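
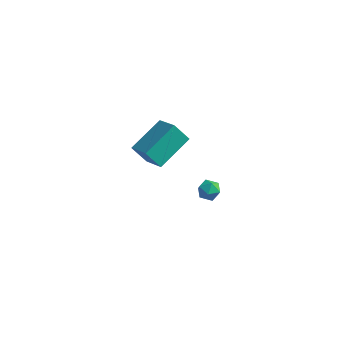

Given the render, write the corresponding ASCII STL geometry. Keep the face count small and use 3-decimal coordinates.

solid 
facet normal -0.732 0.678 -0.070
outer loop
vertex -1.303 -0.147 -3.427
vertex -1.745 -0.612 -3.311
vertex -1.484 -0.279 -2.815
endloop
endfacet
facet normal -0.130 0.976 0.172
outer loop
vertex -1.303 -0.147 -3.427
vertex -1.484 -0.279 -2.815
vertex -0.856 -0.171 -2.953
endloop
endfacet
facet normal 0.380 0.870 -0.315
outer loop
vertex -1.303 -0.147 -3.427
vertex -0.856 -0.171 -2.953
vertex -0.729 -0.437 -3.535
endloop
endfacet
facet normal 0.094 0.506 -0.857
outer loop
vertex -1.303 -0.147 -3.427
vertex -0.729 -0.437 -3.535
vertex -1.278 -0.709 -3.756
endloop
endfacet
facet normal -0.593 0.387 -0.706
outer loop
vertex -1.303 -0.147 -3.427
vertex -1.278 -0.709 -3.756
vertex -1.745 -0.612 -3.311
endloop
endfacet
facet normal 0.060 0.635 0.770
outer loop
vertex -0.856 -0.171 -2.953
vertex -1.484 -0.279 -2.815
vertex -1.022 -0.651 -2.544
endloop
endfacet
facet normal -0.913 0.153 0.378
outer loop
vertex -1.484 -0.279 -2.815
vertex -1.745 -0.612 -3.311
vertex -1.571 -0.923 -2.765
endloop
endfacet
facet normal -0.688 -0.318 -0.652
outer loop
vertex -1.745 -0.612 -3.311
vertex -1.278 -0.709 -3.756
vertex -1.444 -1.189 -3.347
endloop
endfacet
facet normal 0.424 -0.127 -0.897
outer loop
vertex -1.278 -0.709 -3.756
vertex -0.729 -0.437 -3.535
vertex -0.816 -1.081 -3.485
endloop
endfacet
facet normal 0.886 0.463 -0.018
outer loop
vertex -0.729 -0.437 -3.535
vertex -0.856 -0.171 -2.953
vertex -0.555 -0.748 -2.989
endloop
endfacet
facet normal -0.094 -0.506 0.857
outer loop
vertex -0.997 -1.213 -2.873
vertex -1.022 -0.651 -2.544
vertex -1.571 -0.923 -2.765
endloop
endfacet
facet normal -0.380 -0.870 0.315
outer loop
vertex -0.997 -1.213 -2.873
vertex -1.571 -0.923 -2.765
vertex -1.444 -1.189 -3.347
endloop
endfacet
facet normal 0.130 -0.976 -0.172
outer loop
vertex -0.997 -1.213 -2.873
vertex -1.444 -1.189 -3.347
vertex -0.816 -1.081 -3.485
endloop
endfacet
facet normal 0.732 -0.678 0.070
outer loop
vertex -0.997 -1.213 -2.873
vertex -0.816 -1.081 -3.485
vertex -0.555 -0.748 -2.989
endloop
endfacet
facet normal 0.593 -0.387 0.706
outer loop
vertex -0.997 -1.213 -2.873
vertex -0.555 -0.748 -2.989
vertex -1.022 -0.651 -2.544
endloop
endfacet
facet normal -0.424 0.127 0.897
outer loop
vertex -1.571 -0.923 -2.765
vertex -1.022 -0.651 -2.544
vertex -1.484 -0.279 -2.815
endloop
endfacet
facet normal -0.886 -0.463 0.018
outer loop
vertex -1.444 -1.189 -3.347
vertex -1.571 -0.923 -2.765
vertex -1.745 -0.612 -3.311
endloop
endfacet
facet normal -0.060 -0.635 -0.770
outer loop
vertex -0.816 -1.081 -3.485
vertex -1.444 -1.189 -3.347
vertex -1.278 -0.709 -3.756
endloop
endfacet
facet normal 0.913 -0.153 -0.378
outer loop
vertex -0.555 -0.748 -2.989
vertex -0.816 -1.081 -3.485
vertex -0.729 -0.437 -3.535
endloop
endfacet
facet normal 0.688 0.318 0.652
outer loop
vertex -1.022 -0.651 -2.544
vertex -0.555 -0.748 -2.989
vertex -0.856 -0.171 -2.953
endloop
endfacet
facet normal -0.637 -0.077 0.767
outer loop
vertex -2.038 -3.004 4.193
vertex -3.086 -2.218 3.402
vertex -2.754 -4.73 3.424
endloop
endfacet
facet normal 0.684 -0.514 0.517
outer loop
vertex -2.034 -4.642 2.558
vertex -2.038 -3.004 4.193
vertex -2.754 -4.73 3.424
endloop
endfacet
facet normal -0.637 -0.077 0.767
outer loop
vertex -2.754 -4.73 3.424
vertex -3.086 -2.218 3.402
vertex -3.801 -3.943 2.634
endloop
endfacet
facet normal -0.354 -0.854 -0.381
outer loop
vertex -3.801 -3.943 2.634
vertex -2.034 -4.642 2.558
vertex -2.754 -4.73 3.424
endloop
endfacet
facet normal 0.353 0.854 0.381
outer loop
vertex -2.038 -3.004 4.193
vertex -2.366 -2.13 2.536
vertex -3.086 -2.218 3.402
endloop
endfacet
facet normal 0.685 -0.514 0.516
outer loop
vertex -1.319 -2.917 3.326
vertex -2.038 -3.004 4.193
vertex -2.034 -4.642 2.558
endloop
endfacet
facet normal 0.355 0.854 0.380
outer loop
vertex -1.319 -2.917 3.326
vertex -2.366 -2.13 2.536
vertex -2.038 -3.004 4.193
endloop
endfacet
facet normal -0.685 0.514 -0.517
outer loop
vertex -3.086 -2.218 3.402
vertex -2.366 -2.13 2.536
vertex -3.801 -3.943 2.634
endloop
endfacet
facet normal -0.354 -0.855 -0.380
outer loop
vertex -3.082 -3.856 1.767
vertex -2.034 -4.642 2.558
vertex -3.801 -3.943 2.634
endloop
endfacet
facet normal -0.685 0.514 -0.516
outer loop
vertex -3.801 -3.943 2.634
vertex -2.366 -2.13 2.536
vertex -3.082 -3.856 1.767
endloop
endfacet
facet normal 0.637 0.077 -0.767
outer loop
vertex -3.082 -3.856 1.767
vertex -1.319 -2.917 3.326
vertex -2.034 -4.642 2.558
endloop
endfacet
facet normal 0.637 0.077 -0.767
outer loop
vertex -2.366 -2.13 2.536
vertex -1.319 -2.917 3.326
vertex -3.082 -3.856 1.767
endloop
endfacet

endsolid


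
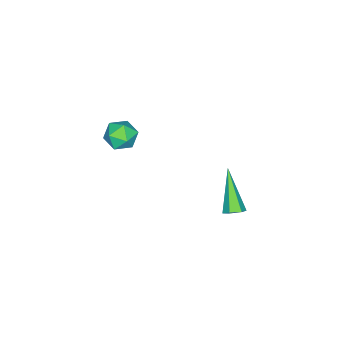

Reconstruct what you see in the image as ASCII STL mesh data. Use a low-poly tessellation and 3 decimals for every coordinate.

solid 
facet normal 0.044 0.999 0.007
outer loop
vertex -2.496 -3.075 3.205
vertex -2.974 -3.059 3.91
vertex -2.125 -3.097 3.971
endloop
endfacet
facet normal 0.632 0.721 -0.285
outer loop
vertex -2.496 -3.075 3.205
vertex -2.125 -3.097 3.971
vertex -1.838 -3.597 3.344
endloop
endfacet
facet normal 0.433 0.322 -0.842
outer loop
vertex -2.496 -3.075 3.205
vertex -1.838 -3.597 3.344
vertex -2.509 -3.868 2.895
endloop
endfacet
facet normal -0.278 0.354 -0.893
outer loop
vertex -2.496 -3.075 3.205
vertex -2.509 -3.868 2.895
vertex -3.211 -3.535 3.245
endloop
endfacet
facet normal -0.517 0.772 -0.368
outer loop
vertex -2.496 -3.075 3.205
vertex -3.211 -3.535 3.245
vertex -2.974 -3.059 3.91
endloop
endfacet
facet normal 0.936 0.290 0.197
outer loop
vertex -1.838 -3.597 3.344
vertex -2.125 -3.097 3.971
vertex -1.909 -3.905 4.135
endloop
endfacet
facet normal -0.015 0.741 0.671
outer loop
vertex -2.125 -3.097 3.971
vertex -2.974 -3.059 3.91
vertex -2.611 -3.572 4.485
endloop
endfacet
facet normal -0.925 0.374 0.062
outer loop
vertex -2.974 -3.059 3.91
vertex -3.211 -3.535 3.245
vertex -3.282 -3.843 4.036
endloop
endfacet
facet normal -0.536 -0.303 -0.788
outer loop
vertex -3.211 -3.535 3.245
vertex -2.509 -3.868 2.895
vertex -2.995 -4.343 3.409
endloop
endfacet
facet normal 0.615 -0.355 -0.705
outer loop
vertex -2.509 -3.868 2.895
vertex -1.838 -3.597 3.344
vertex -2.146 -4.381 3.47
endloop
endfacet
facet normal 0.278 -0.354 0.893
outer loop
vertex -2.624 -4.365 4.175
vertex -1.909 -3.905 4.135
vertex -2.611 -3.572 4.485
endloop
endfacet
facet normal -0.433 -0.322 0.842
outer loop
vertex -2.624 -4.365 4.175
vertex -2.611 -3.572 4.485
vertex -3.282 -3.843 4.036
endloop
endfacet
facet normal -0.632 -0.721 0.285
outer loop
vertex -2.624 -4.365 4.175
vertex -3.282 -3.843 4.036
vertex -2.995 -4.343 3.409
endloop
endfacet
facet normal -0.044 -0.999 -0.007
outer loop
vertex -2.624 -4.365 4.175
vertex -2.995 -4.343 3.409
vertex -2.146 -4.381 3.47
endloop
endfacet
facet normal 0.517 -0.772 0.368
outer loop
vertex -2.624 -4.365 4.175
vertex -2.146 -4.381 3.47
vertex -1.909 -3.905 4.135
endloop
endfacet
facet normal 0.536 0.303 0.788
outer loop
vertex -2.611 -3.572 4.485
vertex -1.909 -3.905 4.135
vertex -2.125 -3.097 3.971
endloop
endfacet
facet normal -0.615 0.355 0.705
outer loop
vertex -3.282 -3.843 4.036
vertex -2.611 -3.572 4.485
vertex -2.974 -3.059 3.91
endloop
endfacet
facet normal -0.936 -0.290 -0.197
outer loop
vertex -2.995 -4.343 3.409
vertex -3.282 -3.843 4.036
vertex -3.211 -3.535 3.245
endloop
endfacet
facet normal 0.015 -0.741 -0.671
outer loop
vertex -2.146 -4.381 3.47
vertex -2.995 -4.343 3.409
vertex -2.509 -3.868 2.895
endloop
endfacet
facet normal 0.925 -0.374 -0.062
outer loop
vertex -1.909 -3.905 4.135
vertex -2.146 -4.381 3.47
vertex -1.838 -3.597 3.344
endloop
endfacet
facet normal 0.523 0.473 -0.709
outer loop
vertex -1.561 2.123 2.2
vertex -1.896 2.52 2.218
vertex -1.477 2.519 2.526
endloop
endfacet
facet normal 0.716 -0.528 0.457
outer loop
vertex -1.561 2.123 2.2
vertex -1.477 2.519 2.526
vertex -3.044 1.48 3.782
endloop
endfacet
facet normal 0.523 0.473 -0.709
outer loop
vertex -1.477 2.519 2.526
vertex -1.896 2.52 2.218
vertex -1.812 2.916 2.544
endloop
endfacet
facet normal 0.443 0.336 0.831
outer loop
vertex -1.477 2.519 2.526
vertex -1.812 2.916 2.544
vertex -3.044 1.48 3.782
endloop
endfacet
facet normal 0.521 0.474 -0.710
outer loop
vertex -1.812 2.916 2.544
vertex -1.896 2.52 2.218
vertex -2.231 2.917 2.237
endloop
endfacet
facet normal -0.377 0.769 0.517
outer loop
vertex -1.812 2.916 2.544
vertex -2.231 2.917 2.237
vertex -3.044 1.48 3.782
endloop
endfacet
facet normal 0.520 0.473 -0.711
outer loop
vertex -2.231 2.917 2.237
vertex -1.896 2.52 2.218
vertex -2.316 2.52 1.911
endloop
endfacet
facet normal -0.925 0.339 -0.172
outer loop
vertex -2.231 2.917 2.237
vertex -2.316 2.52 1.911
vertex -3.044 1.48 3.782
endloop
endfacet
facet normal 0.520 0.471 -0.712
outer loop
vertex -2.316 2.52 1.911
vertex -1.896 2.52 2.218
vertex -1.981 2.123 1.893
endloop
endfacet
facet normal -0.652 -0.526 -0.546
outer loop
vertex -2.316 2.52 1.911
vertex -1.981 2.123 1.893
vertex -3.044 1.48 3.782
endloop
endfacet
facet normal 0.520 0.471 -0.712
outer loop
vertex -1.981 2.123 1.893
vertex -1.896 2.52 2.218
vertex -1.561 2.123 2.2
endloop
endfacet
facet normal 0.169 -0.958 -0.231
outer loop
vertex -1.981 2.123 1.893
vertex -1.561 2.123 2.2
vertex -3.044 1.48 3.782
endloop
endfacet

endsolid


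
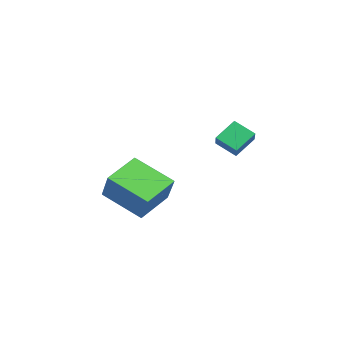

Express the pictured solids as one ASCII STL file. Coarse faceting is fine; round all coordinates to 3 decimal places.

solid 
facet normal -0.806 0.124 -0.579
outer loop
vertex -0.088 1.263 3.315
vertex 0.408 1.991 2.781
vertex 0.302 0.477 2.603
endloop
endfacet
facet normal -0.481 -0.708 0.518
outer loop
vertex 1.132 0.349 3.199
vertex -0.088 1.263 3.315
vertex 0.302 0.477 2.603
endloop
endfacet
facet normal -0.807 0.124 -0.578
outer loop
vertex 0.302 0.477 2.603
vertex 0.408 1.991 2.781
vertex 0.797 1.205 2.069
endloop
endfacet
facet normal 0.345 -0.696 -0.630
outer loop
vertex 0.797 1.205 2.069
vertex 1.132 0.349 3.199
vertex 0.302 0.477 2.603
endloop
endfacet
facet normal -0.345 0.696 0.629
outer loop
vertex -0.088 1.263 3.315
vertex 1.238 1.863 3.377
vertex 0.408 1.991 2.781
endloop
endfacet
facet normal -0.481 -0.707 0.518
outer loop
vertex 0.743 1.135 3.911
vertex -0.088 1.263 3.315
vertex 1.132 0.349 3.199
endloop
endfacet
facet normal -0.344 0.696 0.630
outer loop
vertex 0.743 1.135 3.911
vertex 1.238 1.863 3.377
vertex -0.088 1.263 3.315
endloop
endfacet
facet normal 0.481 0.707 -0.518
outer loop
vertex 0.408 1.991 2.781
vertex 1.238 1.863 3.377
vertex 0.797 1.205 2.069
endloop
endfacet
facet normal 0.344 -0.696 -0.630
outer loop
vertex 1.628 1.077 2.665
vertex 1.132 0.349 3.199
vertex 0.797 1.205 2.069
endloop
endfacet
facet normal 0.481 0.708 -0.518
outer loop
vertex 0.797 1.205 2.069
vertex 1.238 1.863 3.377
vertex 1.628 1.077 2.665
endloop
endfacet
facet normal 0.806 -0.125 0.578
outer loop
vertex 1.628 1.077 2.665
vertex 0.743 1.135 3.911
vertex 1.132 0.349 3.199
endloop
endfacet
facet normal 0.806 -0.124 0.578
outer loop
vertex 1.238 1.863 3.377
vertex 0.743 1.135 3.911
vertex 1.628 1.077 2.665
endloop
endfacet
facet normal -0.609 0.697 0.380
outer loop
vertex -5.085 -2.318 -0.988
vertex -4.091 -2.171 0.334
vertex -3.985 -0.815 -1.981
endloop
endfacet
facet normal -0.599 -0.088 -0.796
outer loop
vertex -2.909 -2.049 -2.654
vertex -5.085 -2.318 -0.988
vertex -3.985 -0.815 -1.981
endloop
endfacet
facet normal -0.609 0.697 0.380
outer loop
vertex -3.985 -0.815 -1.981
vertex -4.091 -2.171 0.334
vertex -2.992 -0.669 -0.659
endloop
endfacet
facet normal 0.522 0.712 -0.471
outer loop
vertex -2.992 -0.669 -0.659
vertex -2.909 -2.049 -2.654
vertex -3.985 -0.815 -1.981
endloop
endfacet
facet normal -0.521 -0.712 0.471
outer loop
vertex -5.085 -2.318 -0.988
vertex -3.015 -3.405 -0.339
vertex -4.091 -2.171 0.334
endloop
endfacet
facet normal -0.599 -0.088 -0.796
outer loop
vertex -4.008 -3.551 -1.661
vertex -5.085 -2.318 -0.988
vertex -2.909 -2.049 -2.654
endloop
endfacet
facet normal -0.521 -0.712 0.470
outer loop
vertex -4.008 -3.551 -1.661
vertex -3.015 -3.405 -0.339
vertex -5.085 -2.318 -0.988
endloop
endfacet
facet normal 0.599 0.088 0.796
outer loop
vertex -4.091 -2.171 0.334
vertex -3.015 -3.405 -0.339
vertex -2.992 -0.669 -0.659
endloop
endfacet
facet normal 0.521 0.712 -0.471
outer loop
vertex -1.915 -1.902 -1.332
vertex -2.909 -2.049 -2.654
vertex -2.992 -0.669 -0.659
endloop
endfacet
facet normal 0.598 0.088 0.796
outer loop
vertex -2.992 -0.669 -0.659
vertex -3.015 -3.405 -0.339
vertex -1.915 -1.902 -1.332
endloop
endfacet
facet normal 0.609 -0.697 -0.380
outer loop
vertex -1.915 -1.902 -1.332
vertex -4.008 -3.551 -1.661
vertex -2.909 -2.049 -2.654
endloop
endfacet
facet normal 0.609 -0.697 -0.380
outer loop
vertex -3.015 -3.405 -0.339
vertex -4.008 -3.551 -1.661
vertex -1.915 -1.902 -1.332
endloop
endfacet

endsolid


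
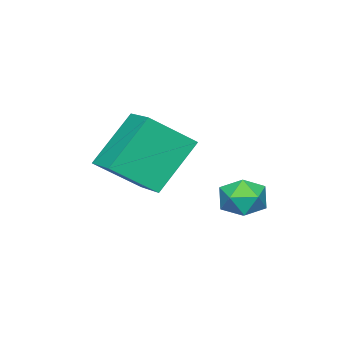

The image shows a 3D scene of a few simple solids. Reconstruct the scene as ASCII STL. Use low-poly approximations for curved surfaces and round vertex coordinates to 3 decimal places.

solid 
facet normal -0.943 0.030 0.332
outer loop
vertex 1.796 2.535 0.573
vertex 2.019 2.196 1.237
vertex 2.022 2.972 1.176
endloop
endfacet
facet normal -0.812 0.573 -0.111
outer loop
vertex 1.796 2.535 0.573
vertex 2.022 2.972 1.176
vertex 2.251 3.156 0.455
endloop
endfacet
facet normal -0.604 0.302 -0.737
outer loop
vertex 1.796 2.535 0.573
vertex 2.251 3.156 0.455
vertex 2.388 2.493 0.071
endloop
endfacet
facet normal -0.607 -0.409 -0.682
outer loop
vertex 1.796 2.535 0.573
vertex 2.388 2.493 0.071
vertex 2.245 1.9 0.554
endloop
endfacet
facet normal -0.817 -0.577 -0.020
outer loop
vertex 1.796 2.535 0.573
vertex 2.245 1.9 0.554
vertex 2.019 2.196 1.237
endloop
endfacet
facet normal -0.268 0.951 0.158
outer loop
vertex 2.251 3.156 0.455
vertex 2.022 2.972 1.176
vertex 2.755 3.2 1.046
endloop
endfacet
facet normal -0.480 0.071 0.875
outer loop
vertex 2.022 2.972 1.176
vertex 2.019 2.196 1.237
vertex 2.612 2.607 1.529
endloop
endfacet
facet normal -0.276 -0.912 0.304
outer loop
vertex 2.019 2.196 1.237
vertex 2.245 1.9 0.554
vertex 2.749 1.944 1.145
endloop
endfacet
facet normal 0.063 -0.639 -0.766
outer loop
vertex 2.245 1.9 0.554
vertex 2.388 2.493 0.071
vertex 2.978 2.128 0.424
endloop
endfacet
facet normal 0.068 0.511 -0.857
outer loop
vertex 2.388 2.493 0.071
vertex 2.251 3.156 0.455
vertex 2.981 2.904 0.363
endloop
endfacet
facet normal 0.607 0.409 0.682
outer loop
vertex 3.204 2.565 1.027
vertex 2.755 3.2 1.046
vertex 2.612 2.607 1.529
endloop
endfacet
facet normal 0.604 -0.302 0.737
outer loop
vertex 3.204 2.565 1.027
vertex 2.612 2.607 1.529
vertex 2.749 1.944 1.145
endloop
endfacet
facet normal 0.812 -0.573 0.111
outer loop
vertex 3.204 2.565 1.027
vertex 2.749 1.944 1.145
vertex 2.978 2.128 0.424
endloop
endfacet
facet normal 0.943 -0.030 -0.332
outer loop
vertex 3.204 2.565 1.027
vertex 2.978 2.128 0.424
vertex 2.981 2.904 0.363
endloop
endfacet
facet normal 0.817 0.577 0.020
outer loop
vertex 3.204 2.565 1.027
vertex 2.981 2.904 0.363
vertex 2.755 3.2 1.046
endloop
endfacet
facet normal -0.063 0.639 0.766
outer loop
vertex 2.612 2.607 1.529
vertex 2.755 3.2 1.046
vertex 2.022 2.972 1.176
endloop
endfacet
facet normal -0.068 -0.511 0.857
outer loop
vertex 2.749 1.944 1.145
vertex 2.612 2.607 1.529
vertex 2.019 2.196 1.237
endloop
endfacet
facet normal 0.268 -0.951 -0.158
outer loop
vertex 2.978 2.128 0.424
vertex 2.749 1.944 1.145
vertex 2.245 1.9 0.554
endloop
endfacet
facet normal 0.480 -0.071 -0.875
outer loop
vertex 2.981 2.904 0.363
vertex 2.978 2.128 0.424
vertex 2.388 2.493 0.071
endloop
endfacet
facet normal 0.276 0.912 -0.304
outer loop
vertex 2.755 3.2 1.046
vertex 2.981 2.904 0.363
vertex 2.251 3.156 0.455
endloop
endfacet
facet normal -0.549 -0.816 -0.180
outer loop
vertex 4.1 -1.403 1.794
vertex 2.868 -0.938 3.443
vertex 3.054 -0.468 0.749
endloop
endfacet
facet normal 0.584 -0.221 -0.782
outer loop
vertex 3.812 0.658 0.997
vertex 4.1 -1.403 1.794
vertex 3.054 -0.468 0.749
endloop
endfacet
facet normal -0.550 -0.816 -0.180
outer loop
vertex 3.054 -0.468 0.749
vertex 2.868 -0.938 3.443
vertex 1.822 -0.002 2.397
endloop
endfacet
facet normal -0.598 0.534 -0.598
outer loop
vertex 1.822 -0.002 2.397
vertex 3.812 0.658 0.997
vertex 3.054 -0.468 0.749
endloop
endfacet
facet normal 0.598 -0.534 0.597
outer loop
vertex 4.1 -1.403 1.794
vertex 3.626 0.188 3.691
vertex 2.868 -0.938 3.443
endloop
endfacet
facet normal 0.584 -0.221 -0.781
outer loop
vertex 4.858 -0.278 2.043
vertex 4.1 -1.403 1.794
vertex 3.812 0.658 0.997
endloop
endfacet
facet normal 0.597 -0.535 0.598
outer loop
vertex 4.858 -0.278 2.043
vertex 3.626 0.188 3.691
vertex 4.1 -1.403 1.794
endloop
endfacet
facet normal -0.584 0.221 0.781
outer loop
vertex 2.868 -0.938 3.443
vertex 3.626 0.188 3.691
vertex 1.822 -0.002 2.397
endloop
endfacet
facet normal -0.598 0.535 -0.597
outer loop
vertex 2.58 1.123 2.646
vertex 3.812 0.658 0.997
vertex 1.822 -0.002 2.397
endloop
endfacet
facet normal -0.584 0.220 0.781
outer loop
vertex 1.822 -0.002 2.397
vertex 3.626 0.188 3.691
vertex 2.58 1.123 2.646
endloop
endfacet
facet normal 0.549 0.816 0.180
outer loop
vertex 2.58 1.123 2.646
vertex 4.858 -0.278 2.043
vertex 3.812 0.658 0.997
endloop
endfacet
facet normal 0.549 0.816 0.180
outer loop
vertex 3.626 0.188 3.691
vertex 4.858 -0.278 2.043
vertex 2.58 1.123 2.646
endloop
endfacet

endsolid


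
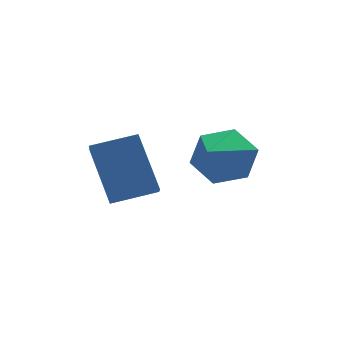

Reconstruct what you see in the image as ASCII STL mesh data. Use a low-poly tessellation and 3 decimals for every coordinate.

solid 
facet normal 0.486 0.715 -0.502
outer loop
vertex 1.175 -1.681 0.787
vertex 0.696 -0.955 1.357
vertex 1.604 -1.35 1.674
endloop
endfacet
facet normal 0.503 -0.861 0.078
outer loop
vertex 1.175 -1.681 0.787
vertex 1.604 -1.35 1.674
vertex -0.276 -2.385 2.363
endloop
endfacet
facet normal 0.486 0.714 -0.503
outer loop
vertex 1.604 -1.35 1.674
vertex 0.696 -0.955 1.357
vertex 1.126 -0.623 2.244
endloop
endfacet
facet normal 0.478 -0.325 0.816
outer loop
vertex 1.604 -1.35 1.674
vertex 1.126 -0.623 2.244
vertex -0.276 -2.385 2.363
endloop
endfacet
facet normal 0.485 0.715 -0.503
outer loop
vertex 1.126 -0.623 2.244
vertex 0.696 -0.955 1.357
vertex 0.217 -0.229 1.927
endloop
endfacet
facet normal -0.224 0.242 0.944
outer loop
vertex 1.126 -0.623 2.244
vertex 0.217 -0.229 1.927
vertex -0.276 -2.385 2.363
endloop
endfacet
facet normal 0.486 0.715 -0.503
outer loop
vertex 0.217 -0.229 1.927
vertex 0.696 -0.955 1.357
vertex -0.212 -0.561 1.04
endloop
endfacet
facet normal -0.902 0.274 0.334
outer loop
vertex 0.217 -0.229 1.927
vertex -0.212 -0.561 1.04
vertex -0.276 -2.385 2.363
endloop
endfacet
facet normal 0.486 0.715 -0.503
outer loop
vertex -0.212 -0.561 1.04
vertex 0.696 -0.955 1.357
vertex 0.266 -1.287 0.47
endloop
endfacet
facet normal -0.877 -0.261 -0.403
outer loop
vertex -0.212 -0.561 1.04
vertex 0.266 -1.287 0.47
vertex -0.276 -2.385 2.363
endloop
endfacet
facet normal 0.485 0.715 -0.503
outer loop
vertex 0.266 -1.287 0.47
vertex 0.696 -0.955 1.357
vertex 1.175 -1.681 0.787
endloop
endfacet
facet normal -0.174 -0.829 -0.531
outer loop
vertex 0.266 -1.287 0.47
vertex 1.175 -1.681 0.787
vertex -0.276 -2.385 2.363
endloop
endfacet
facet normal -0.970 0.091 -0.227
outer loop
vertex -2.895 -1.691 0.438
vertex -3.173 -0.474 2.115
vertex -2.723 -1.012 -0.026
endloop
endfacet
facet normal 0.133 -0.582 -0.802
outer loop
vertex -1.307 -1.146 0.305
vertex -2.895 -1.691 0.438
vertex -2.723 -1.012 -0.026
endloop
endfacet
facet normal -0.970 0.092 -0.227
outer loop
vertex -2.723 -1.012 -0.026
vertex -3.173 -0.474 2.115
vertex -3.0 0.204 1.651
endloop
endfacet
facet normal 0.206 0.808 -0.552
outer loop
vertex -3.0 0.204 1.651
vertex -1.307 -1.146 0.305
vertex -2.723 -1.012 -0.026
endloop
endfacet
facet normal -0.206 -0.808 0.552
outer loop
vertex -2.895 -1.691 0.438
vertex -1.757 -0.608 2.446
vertex -3.173 -0.474 2.115
endloop
endfacet
facet normal 0.133 -0.583 -0.802
outer loop
vertex -1.48 -1.824 0.769
vertex -2.895 -1.691 0.438
vertex -1.307 -1.146 0.305
endloop
endfacet
facet normal -0.205 -0.808 0.552
outer loop
vertex -1.48 -1.824 0.769
vertex -1.757 -0.608 2.446
vertex -2.895 -1.691 0.438
endloop
endfacet
facet normal -0.132 0.583 0.802
outer loop
vertex -3.173 -0.474 2.115
vertex -1.757 -0.608 2.446
vertex -3.0 0.204 1.651
endloop
endfacet
facet normal 0.205 0.808 -0.552
outer loop
vertex -1.585 0.071 1.982
vertex -1.307 -1.146 0.305
vertex -3.0 0.204 1.651
endloop
endfacet
facet normal -0.133 0.582 0.802
outer loop
vertex -3.0 0.204 1.651
vertex -1.757 -0.608 2.446
vertex -1.585 0.071 1.982
endloop
endfacet
facet normal 0.969 -0.092 0.227
outer loop
vertex -1.585 0.071 1.982
vertex -1.48 -1.824 0.769
vertex -1.307 -1.146 0.305
endloop
endfacet
facet normal 0.970 -0.091 0.226
outer loop
vertex -1.757 -0.608 2.446
vertex -1.48 -1.824 0.769
vertex -1.585 0.071 1.982
endloop
endfacet

endsolid


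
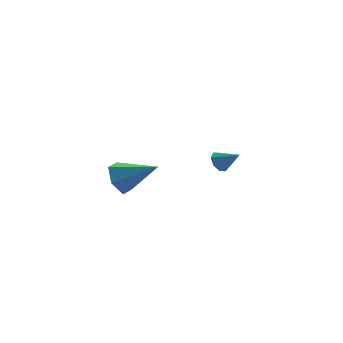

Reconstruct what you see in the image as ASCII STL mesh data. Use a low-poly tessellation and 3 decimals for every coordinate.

solid 
facet normal -0.767 0.402 -0.499
outer loop
vertex -1.945 -2.298 -1.118
vertex -2.4 -2.944 -0.939
vertex -2.389 -2.305 -0.441
endloop
endfacet
facet normal 0.597 0.696 0.399
outer loop
vertex -1.945 -2.298 -1.118
vertex -2.389 -2.305 -0.441
vertex -1.08 -3.636 -0.081
endloop
endfacet
facet normal -0.768 0.402 -0.499
outer loop
vertex -2.389 -2.305 -0.441
vertex -2.4 -2.944 -0.939
vertex -2.844 -2.951 -0.261
endloop
endfacet
facet normal 0.005 0.265 0.964
outer loop
vertex -2.389 -2.305 -0.441
vertex -2.844 -2.951 -0.261
vertex -1.08 -3.636 -0.081
endloop
endfacet
facet normal -0.768 0.403 -0.499
outer loop
vertex -2.844 -2.951 -0.261
vertex -2.4 -2.944 -0.939
vertex -2.855 -3.59 -0.76
endloop
endfacet
facet normal -0.303 -0.583 0.754
outer loop
vertex -2.844 -2.951 -0.261
vertex -2.855 -3.59 -0.76
vertex -1.08 -3.636 -0.081
endloop
endfacet
facet normal -0.768 0.403 -0.499
outer loop
vertex -2.855 -3.59 -0.76
vertex -2.4 -2.944 -0.939
vertex -2.411 -3.582 -1.437
endloop
endfacet
facet normal -0.017 -1.000 -0.023
outer loop
vertex -2.855 -3.59 -0.76
vertex -2.411 -3.582 -1.437
vertex -1.08 -3.636 -0.081
endloop
endfacet
facet normal -0.767 0.403 -0.499
outer loop
vertex -2.411 -3.582 -1.437
vertex -2.4 -2.944 -0.939
vertex -1.956 -2.937 -1.616
endloop
endfacet
facet normal 0.575 -0.569 -0.587
outer loop
vertex -2.411 -3.582 -1.437
vertex -1.956 -2.937 -1.616
vertex -1.08 -3.636 -0.081
endloop
endfacet
facet normal -0.767 0.402 -0.499
outer loop
vertex -1.956 -2.937 -1.616
vertex -2.4 -2.944 -0.939
vertex -1.945 -2.298 -1.118
endloop
endfacet
facet normal 0.883 0.279 -0.377
outer loop
vertex -1.956 -2.937 -1.616
vertex -1.945 -2.298 -1.118
vertex -1.08 -3.636 -0.081
endloop
endfacet
facet normal -0.660 0.481 -0.577
outer loop
vertex 3.289 2.658 -4.245
vertex 2.89 2.542 -3.885
vertex 3.247 2.955 -3.949
endloop
endfacet
facet normal 0.954 0.269 -0.135
outer loop
vertex 3.289 2.658 -4.245
vertex 3.247 2.955 -3.949
vertex 3.61 2.018 -3.255
endloop
endfacet
facet normal -0.659 0.480 -0.578
outer loop
vertex 3.247 2.955 -3.949
vertex 2.89 2.542 -3.885
vertex 2.995 3.01 -3.616
endloop
endfacet
facet normal 0.691 0.584 0.427
outer loop
vertex 3.247 2.955 -3.949
vertex 2.995 3.01 -3.616
vertex 3.61 2.018 -3.255
endloop
endfacet
facet normal -0.661 0.480 -0.577
outer loop
vertex 2.995 3.01 -3.616
vertex 2.89 2.542 -3.885
vertex 2.682 2.79 -3.44
endloop
endfacet
facet normal 0.188 0.437 0.880
outer loop
vertex 2.995 3.01 -3.616
vertex 2.682 2.79 -3.44
vertex 3.61 2.018 -3.255
endloop
endfacet
facet normal -0.661 0.480 -0.577
outer loop
vertex 2.682 2.79 -3.44
vertex 2.89 2.542 -3.885
vertex 2.491 2.425 -3.525
endloop
endfacet
facet normal -0.263 -0.086 0.961
outer loop
vertex 2.682 2.79 -3.44
vertex 2.491 2.425 -3.525
vertex 3.61 2.018 -3.255
endloop
endfacet
facet normal -0.661 0.480 -0.577
outer loop
vertex 2.491 2.425 -3.525
vertex 2.89 2.542 -3.885
vertex 2.533 2.128 -3.82
endloop
endfacet
facet normal -0.396 -0.675 0.623
outer loop
vertex 2.491 2.425 -3.525
vertex 2.533 2.128 -3.82
vertex 3.61 2.018 -3.255
endloop
endfacet
facet normal -0.660 0.479 -0.579
outer loop
vertex 2.533 2.128 -3.82
vertex 2.89 2.542 -3.885
vertex 2.785 2.073 -4.153
endloop
endfacet
facet normal -0.134 -0.989 0.062
outer loop
vertex 2.533 2.128 -3.82
vertex 2.785 2.073 -4.153
vertex 3.61 2.018 -3.255
endloop
endfacet
facet normal -0.661 0.478 -0.578
outer loop
vertex 2.785 2.073 -4.153
vertex 2.89 2.542 -3.885
vertex 3.098 2.293 -4.329
endloop
endfacet
facet normal 0.371 -0.842 -0.392
outer loop
vertex 2.785 2.073 -4.153
vertex 3.098 2.293 -4.329
vertex 3.61 2.018 -3.255
endloop
endfacet
facet normal -0.661 0.479 -0.578
outer loop
vertex 3.098 2.293 -4.329
vertex 2.89 2.542 -3.885
vertex 3.289 2.658 -4.245
endloop
endfacet
facet normal 0.821 -0.320 -0.473
outer loop
vertex 3.098 2.293 -4.329
vertex 3.289 2.658 -4.245
vertex 3.61 2.018 -3.255
endloop
endfacet

endsolid


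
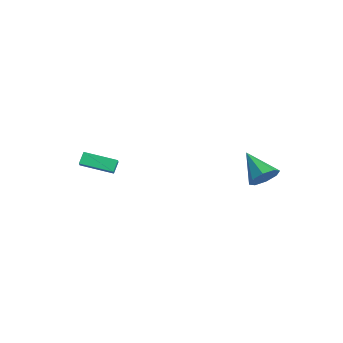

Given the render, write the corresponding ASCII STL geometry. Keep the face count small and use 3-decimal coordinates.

solid 
facet normal -0.528 -0.819 0.226
outer loop
vertex -2.467 -3.779 -2.475
vertex -3.112 -3.521 -3.047
vertex -2.088 -4.192 -3.088
endloop
endfacet
facet normal 0.717 -0.287 0.636
outer loop
vertex -1.048 -2.579 -3.533
vertex -2.467 -3.779 -2.475
vertex -2.088 -4.192 -3.088
endloop
endfacet
facet normal -0.528 -0.819 0.226
outer loop
vertex -2.088 -4.192 -3.088
vertex -3.112 -3.521 -3.047
vertex -2.733 -3.934 -3.66
endloop
endfacet
facet normal 0.456 -0.497 -0.738
outer loop
vertex -2.733 -3.934 -3.66
vertex -1.048 -2.579 -3.533
vertex -2.088 -4.192 -3.088
endloop
endfacet
facet normal -0.456 0.497 0.738
outer loop
vertex -2.467 -3.779 -2.475
vertex -2.072 -1.908 -3.492
vertex -3.112 -3.521 -3.047
endloop
endfacet
facet normal 0.717 -0.287 0.636
outer loop
vertex -1.427 -2.166 -2.92
vertex -2.467 -3.779 -2.475
vertex -1.048 -2.579 -3.533
endloop
endfacet
facet normal -0.456 0.497 0.738
outer loop
vertex -1.427 -2.166 -2.92
vertex -2.072 -1.908 -3.492
vertex -2.467 -3.779 -2.475
endloop
endfacet
facet normal -0.717 0.287 -0.636
outer loop
vertex -3.112 -3.521 -3.047
vertex -2.072 -1.908 -3.492
vertex -2.733 -3.934 -3.66
endloop
endfacet
facet normal 0.456 -0.497 -0.738
outer loop
vertex -1.693 -2.321 -4.105
vertex -1.048 -2.579 -3.533
vertex -2.733 -3.934 -3.66
endloop
endfacet
facet normal -0.717 0.287 -0.636
outer loop
vertex -2.733 -3.934 -3.66
vertex -2.072 -1.908 -3.492
vertex -1.693 -2.321 -4.105
endloop
endfacet
facet normal 0.528 0.819 -0.226
outer loop
vertex -1.693 -2.321 -4.105
vertex -1.427 -2.166 -2.92
vertex -1.048 -2.579 -3.533
endloop
endfacet
facet normal 0.528 0.819 -0.226
outer loop
vertex -2.072 -1.908 -3.492
vertex -1.427 -2.166 -2.92
vertex -1.693 -2.321 -4.105
endloop
endfacet
facet normal 0.822 0.169 -0.544
outer loop
vertex 4.706 4.37 -1.689
vertex 4.276 4.02 -2.447
vertex 4.355 4.874 -2.063
endloop
endfacet
facet normal -0.056 0.569 0.820
outer loop
vertex 4.706 4.37 -1.689
vertex 4.355 4.874 -2.063
vertex 2.624 3.68 -1.353
endloop
endfacet
facet normal 0.821 0.169 -0.545
outer loop
vertex 4.355 4.874 -2.063
vertex 4.276 4.02 -2.447
vertex 3.957 4.877 -2.662
endloop
endfacet
facet normal -0.453 0.838 0.305
outer loop
vertex 4.355 4.874 -2.063
vertex 3.957 4.877 -2.662
vertex 2.624 3.68 -1.353
endloop
endfacet
facet normal 0.822 0.169 -0.544
outer loop
vertex 3.957 4.877 -2.662
vertex 4.276 4.02 -2.447
vertex 3.746 4.378 -3.136
endloop
endfacet
facet normal -0.774 0.576 -0.262
outer loop
vertex 3.957 4.877 -2.662
vertex 3.746 4.378 -3.136
vertex 2.624 3.68 -1.353
endloop
endfacet
facet normal 0.822 0.168 -0.545
outer loop
vertex 3.746 4.378 -3.136
vertex 4.276 4.02 -2.447
vertex 3.845 3.669 -3.206
endloop
endfacet
facet normal -0.834 -0.062 -0.549
outer loop
vertex 3.746 4.378 -3.136
vertex 3.845 3.669 -3.206
vertex 2.624 3.68 -1.353
endloop
endfacet
facet normal 0.822 0.169 -0.545
outer loop
vertex 3.845 3.669 -3.206
vertex 4.276 4.02 -2.447
vertex 4.197 3.165 -2.831
endloop
endfacet
facet normal -0.595 -0.704 -0.388
outer loop
vertex 3.845 3.669 -3.206
vertex 4.197 3.165 -2.831
vertex 2.624 3.68 -1.353
endloop
endfacet
facet normal 0.821 0.169 -0.545
outer loop
vertex 4.197 3.165 -2.831
vertex 4.276 4.02 -2.447
vertex 4.595 3.162 -2.232
endloop
endfacet
facet normal -0.199 -0.972 0.127
outer loop
vertex 4.197 3.165 -2.831
vertex 4.595 3.162 -2.232
vertex 2.624 3.68 -1.353
endloop
endfacet
facet normal 0.821 0.169 -0.545
outer loop
vertex 4.595 3.162 -2.232
vertex 4.276 4.02 -2.447
vertex 4.806 3.661 -1.759
endloop
endfacet
facet normal 0.123 -0.710 0.694
outer loop
vertex 4.595 3.162 -2.232
vertex 4.806 3.661 -1.759
vertex 2.624 3.68 -1.353
endloop
endfacet
facet normal 0.822 0.170 -0.544
outer loop
vertex 4.806 3.661 -1.759
vertex 4.276 4.02 -2.447
vertex 4.706 4.37 -1.689
endloop
endfacet
facet normal 0.182 -0.071 0.981
outer loop
vertex 4.806 3.661 -1.759
vertex 4.706 4.37 -1.689
vertex 2.624 3.68 -1.353
endloop
endfacet

endsolid


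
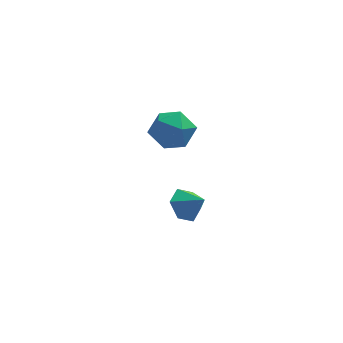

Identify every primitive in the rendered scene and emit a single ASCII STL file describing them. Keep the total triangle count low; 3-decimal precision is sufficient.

solid 
facet normal -0.641 0.430 -0.635
outer loop
vertex 0.653 -2.26 -5.063
vertex 0.32 -1.698 -4.346
vertex 1.063 -1.397 -4.892
endloop
endfacet
facet normal 0.885 -0.363 -0.290
outer loop
vertex 0.653 -2.26 -5.063
vertex 1.063 -1.397 -4.892
vertex 1.16 -2.262 -3.514
endloop
endfacet
facet normal -0.641 0.431 -0.635
outer loop
vertex 1.063 -1.397 -4.892
vertex 0.32 -1.698 -4.346
vertex 0.73 -0.836 -4.175
endloop
endfacet
facet normal 0.924 0.350 0.155
outer loop
vertex 1.063 -1.397 -4.892
vertex 0.73 -0.836 -4.175
vertex 1.16 -2.262 -3.514
endloop
endfacet
facet normal -0.641 0.431 -0.635
outer loop
vertex 0.73 -0.836 -4.175
vertex 0.32 -1.698 -4.346
vertex -0.013 -1.136 -3.629
endloop
endfacet
facet normal 0.385 0.481 0.788
outer loop
vertex 0.73 -0.836 -4.175
vertex -0.013 -1.136 -3.629
vertex 1.16 -2.262 -3.514
endloop
endfacet
facet normal -0.641 0.430 -0.635
outer loop
vertex -0.013 -1.136 -3.629
vertex 0.32 -1.698 -4.346
vertex -0.423 -1.999 -3.8
endloop
endfacet
facet normal -0.193 -0.102 0.976
outer loop
vertex -0.013 -1.136 -3.629
vertex -0.423 -1.999 -3.8
vertex 1.16 -2.262 -3.514
endloop
endfacet
facet normal -0.641 0.430 -0.635
outer loop
vertex -0.423 -1.999 -3.8
vertex 0.32 -1.698 -4.346
vertex -0.09 -2.561 -4.517
endloop
endfacet
facet normal -0.231 -0.815 0.531
outer loop
vertex -0.423 -1.999 -3.8
vertex -0.09 -2.561 -4.517
vertex 1.16 -2.262 -3.514
endloop
endfacet
facet normal -0.641 0.430 -0.635
outer loop
vertex -0.09 -2.561 -4.517
vertex 0.32 -1.698 -4.346
vertex 0.653 -2.26 -5.063
endloop
endfacet
facet normal 0.308 -0.946 -0.102
outer loop
vertex -0.09 -2.561 -4.517
vertex 0.653 -2.26 -5.063
vertex 1.16 -2.262 -3.514
endloop
endfacet
facet normal -0.293 0.337 0.895
outer loop
vertex -0.843 -1.416 2.032
vertex -0.966 -2.525 2.409
vertex 0.065 -1.97 2.538
endloop
endfacet
facet normal 0.159 0.795 0.586
outer loop
vertex -0.843 -1.416 2.032
vertex 0.065 -1.97 2.538
vertex 0.241 -1.302 1.584
endloop
endfacet
facet normal -0.121 0.992 -0.041
outer loop
vertex -0.843 -1.416 2.032
vertex 0.241 -1.302 1.584
vertex -0.682 -1.444 0.866
endloop
endfacet
facet normal -0.746 0.655 -0.119
outer loop
vertex -0.843 -1.416 2.032
vertex -0.682 -1.444 0.866
vertex -1.427 -2.2 1.375
endloop
endfacet
facet normal -0.852 0.251 0.459
outer loop
vertex -0.843 -1.416 2.032
vertex -1.427 -2.2 1.375
vertex -0.966 -2.525 2.409
endloop
endfacet
facet normal 0.769 0.449 0.456
outer loop
vertex 0.241 -1.302 1.584
vertex 0.065 -1.97 2.538
vertex 0.787 -2.34 1.685
endloop
endfacet
facet normal 0.038 -0.293 0.955
outer loop
vertex 0.065 -1.97 2.538
vertex -0.966 -2.525 2.409
vertex 0.042 -3.096 2.194
endloop
endfacet
facet normal -0.867 -0.431 0.251
outer loop
vertex -0.966 -2.525 2.409
vertex -1.427 -2.2 1.375
vertex -0.881 -3.238 1.476
endloop
endfacet
facet normal -0.694 0.223 -0.684
outer loop
vertex -1.427 -2.2 1.375
vertex -0.682 -1.444 0.866
vertex -0.705 -2.57 0.522
endloop
endfacet
facet normal 0.316 0.768 -0.558
outer loop
vertex -0.682 -1.444 0.866
vertex 0.241 -1.302 1.584
vertex 0.326 -2.015 0.651
endloop
endfacet
facet normal 0.746 -0.655 0.119
outer loop
vertex 0.203 -3.124 1.028
vertex 0.787 -2.34 1.685
vertex 0.042 -3.096 2.194
endloop
endfacet
facet normal 0.121 -0.992 0.041
outer loop
vertex 0.203 -3.124 1.028
vertex 0.042 -3.096 2.194
vertex -0.881 -3.238 1.476
endloop
endfacet
facet normal -0.159 -0.795 -0.586
outer loop
vertex 0.203 -3.124 1.028
vertex -0.881 -3.238 1.476
vertex -0.705 -2.57 0.522
endloop
endfacet
facet normal 0.293 -0.337 -0.895
outer loop
vertex 0.203 -3.124 1.028
vertex -0.705 -2.57 0.522
vertex 0.326 -2.015 0.651
endloop
endfacet
facet normal 0.852 -0.251 -0.459
outer loop
vertex 0.203 -3.124 1.028
vertex 0.326 -2.015 0.651
vertex 0.787 -2.34 1.685
endloop
endfacet
facet normal 0.694 -0.223 0.684
outer loop
vertex 0.042 -3.096 2.194
vertex 0.787 -2.34 1.685
vertex 0.065 -1.97 2.538
endloop
endfacet
facet normal -0.316 -0.768 0.558
outer loop
vertex -0.881 -3.238 1.476
vertex 0.042 -3.096 2.194
vertex -0.966 -2.525 2.409
endloop
endfacet
facet normal -0.769 -0.449 -0.456
outer loop
vertex -0.705 -2.57 0.522
vertex -0.881 -3.238 1.476
vertex -1.427 -2.2 1.375
endloop
endfacet
facet normal -0.038 0.293 -0.955
outer loop
vertex 0.326 -2.015 0.651
vertex -0.705 -2.57 0.522
vertex -0.682 -1.444 0.866
endloop
endfacet
facet normal 0.867 0.431 -0.251
outer loop
vertex 0.787 -2.34 1.685
vertex 0.326 -2.015 0.651
vertex 0.241 -1.302 1.584
endloop
endfacet

endsolid


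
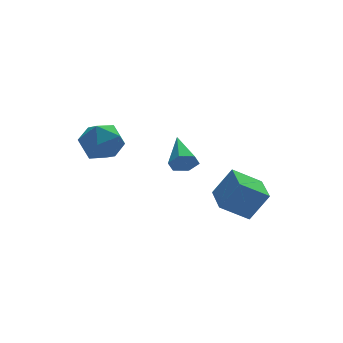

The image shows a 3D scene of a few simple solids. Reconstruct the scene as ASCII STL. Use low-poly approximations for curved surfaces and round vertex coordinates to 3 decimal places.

solid 
facet normal -0.230 -0.898 -0.376
outer loop
vertex -1.241 -2.61 2.76
vertex -1.617 -2.298 2.245
vertex -0.927 -2.434 2.148
endloop
endfacet
facet normal 0.896 -0.069 0.440
outer loop
vertex -1.241 -2.61 2.76
vertex -0.927 -2.434 2.148
vertex -1.183 -0.602 2.955
endloop
endfacet
facet normal -0.230 -0.898 -0.375
outer loop
vertex -0.927 -2.434 2.148
vertex -1.617 -2.298 2.245
vertex -1.303 -2.123 1.633
endloop
endfacet
facet normal 0.847 0.309 -0.432
outer loop
vertex -0.927 -2.434 2.148
vertex -1.303 -2.123 1.633
vertex -1.183 -0.602 2.955
endloop
endfacet
facet normal -0.230 -0.898 -0.375
outer loop
vertex -1.303 -2.123 1.633
vertex -1.617 -2.298 2.245
vertex -1.993 -1.987 1.73
endloop
endfacet
facet normal 0.023 0.655 -0.755
outer loop
vertex -1.303 -2.123 1.633
vertex -1.993 -1.987 1.73
vertex -1.183 -0.602 2.955
endloop
endfacet
facet normal -0.229 -0.898 -0.376
outer loop
vertex -1.993 -1.987 1.73
vertex -1.617 -2.298 2.245
vertex -2.307 -2.163 2.342
endloop
endfacet
facet normal -0.754 0.624 -0.207
outer loop
vertex -1.993 -1.987 1.73
vertex -2.307 -2.163 2.342
vertex -1.183 -0.602 2.955
endloop
endfacet
facet normal -0.229 -0.898 -0.376
outer loop
vertex -2.307 -2.163 2.342
vertex -1.617 -2.298 2.245
vertex -1.931 -2.474 2.857
endloop
endfacet
facet normal -0.705 0.247 0.664
outer loop
vertex -2.307 -2.163 2.342
vertex -1.931 -2.474 2.857
vertex -1.183 -0.602 2.955
endloop
endfacet
facet normal -0.230 -0.898 -0.376
outer loop
vertex -1.931 -2.474 2.857
vertex -1.617 -2.298 2.245
vertex -1.241 -2.61 2.76
endloop
endfacet
facet normal 0.119 -0.099 0.988
outer loop
vertex -1.931 -2.474 2.857
vertex -1.241 -2.61 2.76
vertex -1.183 -0.602 2.955
endloop
endfacet
facet normal -0.805 0.229 0.547
outer loop
vertex 1.344 -1.784 -0.029
vertex 1.797 -0.074 -0.078
vertex 0.446 -1.586 -1.435
endloop
endfacet
facet normal -0.256 -0.966 0.027
outer loop
vertex 1.783 -1.966 -2.342
vertex 1.344 -1.784 -0.029
vertex 0.446 -1.586 -1.435
endloop
endfacet
facet normal -0.805 0.229 0.547
outer loop
vertex 0.446 -1.586 -1.435
vertex 1.797 -0.074 -0.078
vertex 0.899 0.124 -1.484
endloop
endfacet
facet normal -0.534 0.118 -0.837
outer loop
vertex 0.899 0.124 -1.484
vertex 1.783 -1.966 -2.342
vertex 0.446 -1.586 -1.435
endloop
endfacet
facet normal 0.534 -0.118 0.837
outer loop
vertex 1.344 -1.784 -0.029
vertex 3.134 -0.454 -0.985
vertex 1.797 -0.074 -0.078
endloop
endfacet
facet normal -0.256 -0.966 0.027
outer loop
vertex 2.681 -2.164 -0.936
vertex 1.344 -1.784 -0.029
vertex 1.783 -1.966 -2.342
endloop
endfacet
facet normal 0.534 -0.118 0.837
outer loop
vertex 2.681 -2.164 -0.936
vertex 3.134 -0.454 -0.985
vertex 1.344 -1.784 -0.029
endloop
endfacet
facet normal 0.256 0.966 -0.027
outer loop
vertex 1.797 -0.074 -0.078
vertex 3.134 -0.454 -0.985
vertex 0.899 0.124 -1.484
endloop
endfacet
facet normal -0.534 0.118 -0.837
outer loop
vertex 2.236 -0.256 -2.391
vertex 1.783 -1.966 -2.342
vertex 0.899 0.124 -1.484
endloop
endfacet
facet normal 0.256 0.966 -0.027
outer loop
vertex 0.899 0.124 -1.484
vertex 3.134 -0.454 -0.985
vertex 2.236 -0.256 -2.391
endloop
endfacet
facet normal 0.805 -0.229 -0.547
outer loop
vertex 2.236 -0.256 -2.391
vertex 2.681 -2.164 -0.936
vertex 1.783 -1.966 -2.342
endloop
endfacet
facet normal 0.805 -0.229 -0.547
outer loop
vertex 3.134 -0.454 -0.985
vertex 2.681 -2.164 -0.936
vertex 2.236 -0.256 -2.391
endloop
endfacet
facet normal -0.587 0.404 0.702
outer loop
vertex -3.639 3.928 1.896
vertex -4.472 3.094 1.679
vertex -3.624 2.894 2.503
endloop
endfacet
facet normal 0.103 0.505 0.857
outer loop
vertex -3.639 3.928 1.896
vertex -3.624 2.894 2.503
vertex -2.599 3.368 2.101
endloop
endfacet
facet normal 0.401 0.860 0.316
outer loop
vertex -3.639 3.928 1.896
vertex -2.599 3.368 2.101
vertex -2.813 3.861 1.03
endloop
endfacet
facet normal -0.104 0.979 -0.175
outer loop
vertex -3.639 3.928 1.896
vertex -2.813 3.861 1.03
vertex -3.971 3.692 0.769
endloop
endfacet
facet normal -0.714 0.697 0.065
outer loop
vertex -3.639 3.928 1.896
vertex -3.971 3.692 0.769
vertex -4.472 3.094 1.679
endloop
endfacet
facet normal 0.415 -0.135 0.899
outer loop
vertex -2.599 3.368 2.101
vertex -3.624 2.894 2.503
vertex -2.789 2.188 2.011
endloop
endfacet
facet normal -0.700 -0.299 0.648
outer loop
vertex -3.624 2.894 2.503
vertex -4.472 3.094 1.679
vertex -3.947 2.019 1.75
endloop
endfacet
facet normal -0.907 0.175 -0.384
outer loop
vertex -4.472 3.094 1.679
vertex -3.971 3.692 0.769
vertex -4.161 2.512 0.679
endloop
endfacet
facet normal 0.081 0.633 -0.770
outer loop
vertex -3.971 3.692 0.769
vertex -2.813 3.861 1.03
vertex -3.136 2.986 0.277
endloop
endfacet
facet normal 0.898 0.440 0.023
outer loop
vertex -2.813 3.861 1.03
vertex -2.599 3.368 2.101
vertex -2.288 2.786 1.101
endloop
endfacet
facet normal 0.104 -0.979 0.175
outer loop
vertex -3.121 1.952 0.884
vertex -2.789 2.188 2.011
vertex -3.947 2.019 1.75
endloop
endfacet
facet normal -0.401 -0.860 -0.316
outer loop
vertex -3.121 1.952 0.884
vertex -3.947 2.019 1.75
vertex -4.161 2.512 0.679
endloop
endfacet
facet normal -0.103 -0.505 -0.857
outer loop
vertex -3.121 1.952 0.884
vertex -4.161 2.512 0.679
vertex -3.136 2.986 0.277
endloop
endfacet
facet normal 0.587 -0.404 -0.702
outer loop
vertex -3.121 1.952 0.884
vertex -3.136 2.986 0.277
vertex -2.288 2.786 1.101
endloop
endfacet
facet normal 0.714 -0.697 -0.065
outer loop
vertex -3.121 1.952 0.884
vertex -2.288 2.786 1.101
vertex -2.789 2.188 2.011
endloop
endfacet
facet normal -0.081 -0.633 0.770
outer loop
vertex -3.947 2.019 1.75
vertex -2.789 2.188 2.011
vertex -3.624 2.894 2.503
endloop
endfacet
facet normal -0.898 -0.440 -0.023
outer loop
vertex -4.161 2.512 0.679
vertex -3.947 2.019 1.75
vertex -4.472 3.094 1.679
endloop
endfacet
facet normal -0.415 0.135 -0.899
outer loop
vertex -3.136 2.986 0.277
vertex -4.161 2.512 0.679
vertex -3.971 3.692 0.769
endloop
endfacet
facet normal 0.700 0.299 -0.648
outer loop
vertex -2.288 2.786 1.101
vertex -3.136 2.986 0.277
vertex -2.813 3.861 1.03
endloop
endfacet
facet normal 0.907 -0.175 0.384
outer loop
vertex -2.789 2.188 2.011
vertex -2.288 2.786 1.101
vertex -2.599 3.368 2.101
endloop
endfacet

endsolid


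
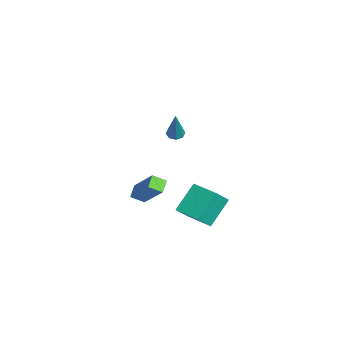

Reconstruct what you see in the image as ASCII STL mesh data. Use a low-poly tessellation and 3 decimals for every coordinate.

solid 
facet normal -0.422 0.027 -0.906
outer loop
vertex -3.949 0.334 -0.061
vertex -4.276 0.689 0.102
vertex -3.814 0.697 -0.113
endloop
endfacet
facet normal 0.911 -0.366 -0.190
outer loop
vertex -3.949 0.334 -0.061
vertex -3.814 0.697 -0.113
vertex -3.404 0.631 1.978
endloop
endfacet
facet normal -0.422 0.027 -0.906
outer loop
vertex -3.814 0.697 -0.113
vertex -4.276 0.689 0.102
vertex -3.95 1.055 -0.039
endloop
endfacet
facet normal 0.910 0.380 -0.166
outer loop
vertex -3.814 0.697 -0.113
vertex -3.95 1.055 -0.039
vertex -3.404 0.631 1.978
endloop
endfacet
facet normal -0.423 0.028 -0.906
outer loop
vertex -3.95 1.055 -0.039
vertex -4.276 0.689 0.102
vertex -4.277 1.199 0.118
endloop
endfacet
facet normal 0.431 0.899 0.072
outer loop
vertex -3.95 1.055 -0.039
vertex -4.277 1.199 0.118
vertex -3.404 0.631 1.978
endloop
endfacet
facet normal -0.421 0.028 -0.907
outer loop
vertex -4.277 1.199 0.118
vertex -4.276 0.689 0.102
vertex -4.604 1.044 0.265
endloop
endfacet
facet normal -0.247 0.888 0.387
outer loop
vertex -4.277 1.199 0.118
vertex -4.604 1.044 0.265
vertex -3.404 0.631 1.978
endloop
endfacet
facet normal -0.421 0.027 -0.906
outer loop
vertex -4.604 1.044 0.265
vertex -4.276 0.689 0.102
vertex -4.739 0.682 0.317
endloop
endfacet
facet normal -0.723 0.355 0.592
outer loop
vertex -4.604 1.044 0.265
vertex -4.739 0.682 0.317
vertex -3.404 0.631 1.978
endloop
endfacet
facet normal -0.421 0.030 -0.906
outer loop
vertex -4.739 0.682 0.317
vertex -4.276 0.689 0.102
vertex -4.603 0.324 0.242
endloop
endfacet
facet normal -0.722 -0.394 0.569
outer loop
vertex -4.739 0.682 0.317
vertex -4.603 0.324 0.242
vertex -3.404 0.631 1.978
endloop
endfacet
facet normal -0.420 0.028 -0.907
outer loop
vertex -4.603 0.324 0.242
vertex -4.276 0.689 0.102
vertex -4.276 0.179 0.086
endloop
endfacet
facet normal -0.246 -0.911 0.331
outer loop
vertex -4.603 0.324 0.242
vertex -4.276 0.179 0.086
vertex -3.404 0.631 1.978
endloop
endfacet
facet normal -0.421 0.028 -0.907
outer loop
vertex -4.276 0.179 0.086
vertex -4.276 0.689 0.102
vertex -3.949 0.334 -0.061
endloop
endfacet
facet normal 0.434 -0.901 0.015
outer loop
vertex -4.276 0.179 0.086
vertex -3.949 0.334 -0.061
vertex -3.404 0.631 1.978
endloop
endfacet
facet normal -0.554 -0.406 -0.727
outer loop
vertex 0.825 -1.718 -0.368
vertex 0.848 -1.018 -0.776
vertex 1.491 -1.957 -0.742
endloop
endfacet
facet normal -0.028 -0.864 0.503
outer loop
vertex 2.632 -1.122 0.756
vertex 0.825 -1.718 -0.368
vertex 1.491 -1.957 -0.742
endloop
endfacet
facet normal -0.554 -0.406 -0.726
outer loop
vertex 1.491 -1.957 -0.742
vertex 0.848 -1.018 -0.776
vertex 1.513 -1.257 -1.15
endloop
endfacet
facet normal 0.832 -0.299 -0.467
outer loop
vertex 1.513 -1.257 -1.15
vertex 2.632 -1.122 0.756
vertex 1.491 -1.957 -0.742
endloop
endfacet
facet normal -0.832 0.299 0.467
outer loop
vertex 0.825 -1.718 -0.368
vertex 1.989 -0.183 0.722
vertex 0.848 -1.018 -0.776
endloop
endfacet
facet normal -0.028 -0.864 0.503
outer loop
vertex 1.967 -0.883 1.13
vertex 0.825 -1.718 -0.368
vertex 2.632 -1.122 0.756
endloop
endfacet
facet normal -0.832 0.299 0.468
outer loop
vertex 1.967 -0.883 1.13
vertex 1.989 -0.183 0.722
vertex 0.825 -1.718 -0.368
endloop
endfacet
facet normal 0.028 0.864 -0.503
outer loop
vertex 0.848 -1.018 -0.776
vertex 1.989 -0.183 0.722
vertex 1.513 -1.257 -1.15
endloop
endfacet
facet normal 0.832 -0.300 -0.467
outer loop
vertex 2.655 -0.422 0.348
vertex 2.632 -1.122 0.756
vertex 1.513 -1.257 -1.15
endloop
endfacet
facet normal 0.028 0.864 -0.503
outer loop
vertex 1.513 -1.257 -1.15
vertex 1.989 -0.183 0.722
vertex 2.655 -0.422 0.348
endloop
endfacet
facet normal 0.554 0.405 0.727
outer loop
vertex 2.655 -0.422 0.348
vertex 1.967 -0.883 1.13
vertex 2.632 -1.122 0.756
endloop
endfacet
facet normal 0.554 0.406 0.727
outer loop
vertex 1.989 -0.183 0.722
vertex 1.967 -0.883 1.13
vertex 2.655 -0.422 0.348
endloop
endfacet
facet normal -0.499 0.526 0.689
outer loop
vertex 1.701 1.172 0.232
vertex 2.822 2.213 0.249
vertex 1.109 1.825 -0.696
endloop
endfacet
facet normal -0.733 -0.680 -0.011
outer loop
vertex 2.018 0.867 -1.949
vertex 1.701 1.172 0.232
vertex 1.109 1.825 -0.696
endloop
endfacet
facet normal -0.499 0.527 0.688
outer loop
vertex 1.109 1.825 -0.696
vertex 2.822 2.213 0.249
vertex 2.23 2.866 -0.68
endloop
endfacet
facet normal -0.463 0.510 -0.725
outer loop
vertex 2.23 2.866 -0.68
vertex 2.018 0.867 -1.949
vertex 1.109 1.825 -0.696
endloop
endfacet
facet normal 0.462 -0.510 0.725
outer loop
vertex 1.701 1.172 0.232
vertex 3.731 1.255 -1.004
vertex 2.822 2.213 0.249
endloop
endfacet
facet normal -0.733 -0.680 -0.011
outer loop
vertex 2.61 0.214 -1.02
vertex 1.701 1.172 0.232
vertex 2.018 0.867 -1.949
endloop
endfacet
facet normal 0.463 -0.509 0.726
outer loop
vertex 2.61 0.214 -1.02
vertex 3.731 1.255 -1.004
vertex 1.701 1.172 0.232
endloop
endfacet
facet normal 0.733 0.680 0.011
outer loop
vertex 2.822 2.213 0.249
vertex 3.731 1.255 -1.004
vertex 2.23 2.866 -0.68
endloop
endfacet
facet normal -0.462 0.510 -0.726
outer loop
vertex 3.139 1.908 -1.932
vertex 2.018 0.867 -1.949
vertex 2.23 2.866 -0.68
endloop
endfacet
facet normal 0.733 0.680 0.011
outer loop
vertex 2.23 2.866 -0.68
vertex 3.731 1.255 -1.004
vertex 3.139 1.908 -1.932
endloop
endfacet
facet normal 0.499 -0.526 -0.688
outer loop
vertex 3.139 1.908 -1.932
vertex 2.61 0.214 -1.02
vertex 2.018 0.867 -1.949
endloop
endfacet
facet normal 0.499 -0.526 -0.689
outer loop
vertex 3.731 1.255 -1.004
vertex 2.61 0.214 -1.02
vertex 3.139 1.908 -1.932
endloop
endfacet

endsolid


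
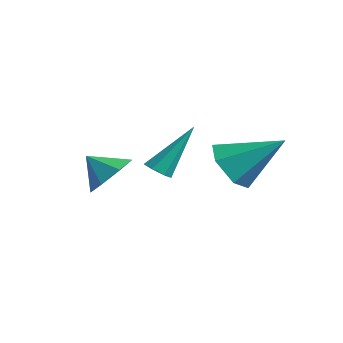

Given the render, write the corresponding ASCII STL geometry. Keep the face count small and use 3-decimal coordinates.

solid 
facet normal -0.557 -0.591 -0.584
outer loop
vertex 0.482 2.124 -2.359
vertex -0.071 1.854 -1.558
vertex -0.341 2.655 -2.111
endloop
endfacet
facet normal 0.367 0.795 -0.483
outer loop
vertex 0.482 2.124 -2.359
vertex -0.341 2.655 -2.111
vertex 1.071 3.066 -0.362
endloop
endfacet
facet normal -0.557 -0.591 -0.584
outer loop
vertex -0.341 2.655 -2.111
vertex -0.071 1.854 -1.558
vertex -0.894 2.385 -1.31
endloop
endfacet
facet normal -0.356 0.932 0.068
outer loop
vertex -0.341 2.655 -2.111
vertex -0.894 2.385 -1.31
vertex 1.071 3.066 -0.362
endloop
endfacet
facet normal -0.557 -0.591 -0.584
outer loop
vertex -0.894 2.385 -1.31
vertex -0.071 1.854 -1.558
vertex -0.624 1.584 -0.757
endloop
endfacet
facet normal -0.504 0.369 0.781
outer loop
vertex -0.894 2.385 -1.31
vertex -0.624 1.584 -0.757
vertex 1.071 3.066 -0.362
endloop
endfacet
facet normal -0.557 -0.591 -0.584
outer loop
vertex -0.624 1.584 -0.757
vertex -0.071 1.854 -1.558
vertex 0.199 1.054 -1.005
endloop
endfacet
facet normal 0.070 -0.331 0.941
outer loop
vertex -0.624 1.584 -0.757
vertex 0.199 1.054 -1.005
vertex 1.071 3.066 -0.362
endloop
endfacet
facet normal -0.557 -0.591 -0.583
outer loop
vertex 0.199 1.054 -1.005
vertex -0.071 1.854 -1.558
vertex 0.752 1.323 -1.806
endloop
endfacet
facet normal 0.793 -0.468 0.390
outer loop
vertex 0.199 1.054 -1.005
vertex 0.752 1.323 -1.806
vertex 1.071 3.066 -0.362
endloop
endfacet
facet normal -0.557 -0.591 -0.584
outer loop
vertex 0.752 1.323 -1.806
vertex -0.071 1.854 -1.558
vertex 0.482 2.124 -2.359
endloop
endfacet
facet normal 0.942 0.095 -0.323
outer loop
vertex 0.752 1.323 -1.806
vertex 0.482 2.124 -2.359
vertex 1.071 3.066 -0.362
endloop
endfacet
facet normal 0.625 0.418 -0.659
outer loop
vertex -2.263 -0.725 -1.8
vertex -2.987 -0.544 -2.372
vertex -2.629 -0.005 -1.69
endloop
endfacet
facet normal 0.135 -0.082 0.987
outer loop
vertex -2.263 -0.725 -1.8
vertex -2.629 -0.005 -1.69
vertex -3.693 -1.016 -1.628
endloop
endfacet
facet normal 0.625 0.418 -0.659
outer loop
vertex -2.629 -0.005 -1.69
vertex -2.987 -0.544 -2.372
vertex -3.264 0.31 -2.093
endloop
endfacet
facet normal -0.337 0.407 0.849
outer loop
vertex -2.629 -0.005 -1.69
vertex -3.264 0.31 -2.093
vertex -3.693 -1.016 -1.628
endloop
endfacet
facet normal 0.626 0.418 -0.658
outer loop
vertex -3.264 0.31 -2.093
vertex -2.987 -0.544 -2.372
vertex -3.69 -0.018 -2.707
endloop
endfacet
facet normal -0.839 0.401 0.368
outer loop
vertex -3.264 0.31 -2.093
vertex -3.69 -0.018 -2.707
vertex -3.693 -1.016 -1.628
endloop
endfacet
facet normal 0.626 0.417 -0.659
outer loop
vertex -3.69 -0.018 -2.707
vertex -2.987 -0.544 -2.372
vertex -3.587 -0.742 -3.068
endloop
endfacet
facet normal -0.991 -0.096 -0.091
outer loop
vertex -3.69 -0.018 -2.707
vertex -3.587 -0.742 -3.068
vertex -3.693 -1.016 -1.628
endloop
endfacet
facet normal 0.626 0.418 -0.658
outer loop
vertex -3.587 -0.742 -3.068
vertex -2.987 -0.544 -2.372
vertex -3.031 -1.317 -2.905
endloop
endfacet
facet normal -0.680 -0.710 -0.185
outer loop
vertex -3.587 -0.742 -3.068
vertex -3.031 -1.317 -2.905
vertex -3.693 -1.016 -1.628
endloop
endfacet
facet normal 0.625 0.419 -0.659
outer loop
vertex -3.031 -1.317 -2.905
vertex -2.987 -0.544 -2.372
vertex -2.442 -1.309 -2.341
endloop
endfacet
facet normal -0.139 -0.978 0.159
outer loop
vertex -3.031 -1.317 -2.905
vertex -2.442 -1.309 -2.341
vertex -3.693 -1.016 -1.628
endloop
endfacet
facet normal 0.625 0.419 -0.659
outer loop
vertex -2.442 -1.309 -2.341
vertex -2.987 -0.544 -2.372
vertex -2.263 -0.725 -1.8
endloop
endfacet
facet normal 0.224 -0.698 0.680
outer loop
vertex -2.442 -1.309 -2.341
vertex -2.263 -0.725 -1.8
vertex -3.693 -1.016 -1.628
endloop
endfacet
facet normal -0.105 -0.602 -0.792
outer loop
vertex -3.198 1.936 -3.239
vertex -3.606 1.682 -2.992
vertex -3.625 2.113 -3.317
endloop
endfacet
facet normal 0.412 0.817 -0.403
outer loop
vertex -3.198 1.936 -3.239
vertex -3.625 2.113 -3.317
vertex -3.374 2.998 -1.268
endloop
endfacet
facet normal -0.106 -0.602 -0.792
outer loop
vertex -3.625 2.113 -3.317
vertex -3.606 1.682 -2.992
vertex -4.037 1.966 -3.15
endloop
endfacet
facet normal -0.429 0.847 -0.313
outer loop
vertex -3.625 2.113 -3.317
vertex -4.037 1.966 -3.15
vertex -3.374 2.998 -1.268
endloop
endfacet
facet normal -0.107 -0.603 -0.791
outer loop
vertex -4.037 1.966 -3.15
vertex -3.606 1.682 -2.992
vertex -4.124 1.605 -2.863
endloop
endfacet
facet normal -0.930 0.338 0.143
outer loop
vertex -4.037 1.966 -3.15
vertex -4.124 1.605 -2.863
vertex -3.374 2.998 -1.268
endloop
endfacet
facet normal -0.107 -0.604 -0.790
outer loop
vertex -4.124 1.605 -2.863
vertex -3.606 1.682 -2.992
vertex -3.821 1.303 -2.673
endloop
endfacet
facet normal -0.714 -0.326 0.620
outer loop
vertex -4.124 1.605 -2.863
vertex -3.821 1.303 -2.673
vertex -3.374 2.998 -1.268
endloop
endfacet
facet normal -0.107 -0.604 -0.790
outer loop
vertex -3.821 1.303 -2.673
vertex -3.606 1.682 -2.992
vertex -3.355 1.286 -2.723
endloop
endfacet
facet normal 0.058 -0.646 0.761
outer loop
vertex -3.821 1.303 -2.673
vertex -3.355 1.286 -2.723
vertex -3.374 2.998 -1.268
endloop
endfacet
facet normal -0.105 -0.603 -0.790
outer loop
vertex -3.355 1.286 -2.723
vertex -3.606 1.682 -2.992
vertex -3.078 1.568 -2.975
endloop
endfacet
facet normal 0.804 -0.380 0.458
outer loop
vertex -3.355 1.286 -2.723
vertex -3.078 1.568 -2.975
vertex -3.374 2.998 -1.268
endloop
endfacet
facet normal -0.104 -0.602 -0.792
outer loop
vertex -3.078 1.568 -2.975
vertex -3.606 1.682 -2.992
vertex -3.198 1.936 -3.239
endloop
endfacet
facet normal 0.961 0.270 -0.060
outer loop
vertex -3.078 1.568 -2.975
vertex -3.198 1.936 -3.239
vertex -3.374 2.998 -1.268
endloop
endfacet

endsolid


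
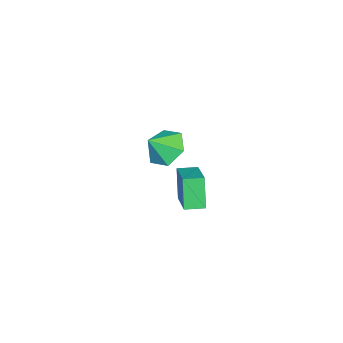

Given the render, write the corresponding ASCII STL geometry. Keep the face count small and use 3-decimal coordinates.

solid 
facet normal -0.583 0.813 -0.015
outer loop
vertex 0.646 3.619 -1.226
vertex 1.972 4.582 -0.557
vertex 1.113 3.929 -2.596
endloop
endfacet
facet normal -0.749 -0.544 -0.378
outer loop
vertex 1.608 3.238 -2.583
vertex 0.646 3.619 -1.226
vertex 1.113 3.929 -2.596
endloop
endfacet
facet normal -0.582 0.813 -0.015
outer loop
vertex 1.113 3.929 -2.596
vertex 1.972 4.582 -0.557
vertex 2.439 4.891 -1.927
endloop
endfacet
facet normal 0.316 0.209 -0.926
outer loop
vertex 2.439 4.891 -1.927
vertex 1.608 3.238 -2.583
vertex 1.113 3.929 -2.596
endloop
endfacet
facet normal -0.316 -0.209 0.926
outer loop
vertex 0.646 3.619 -1.226
vertex 2.467 3.891 -0.544
vertex 1.972 4.582 -0.557
endloop
endfacet
facet normal -0.749 -0.544 -0.378
outer loop
vertex 1.141 2.929 -1.213
vertex 0.646 3.619 -1.226
vertex 1.608 3.238 -2.583
endloop
endfacet
facet normal -0.315 -0.209 0.926
outer loop
vertex 1.141 2.929 -1.213
vertex 2.467 3.891 -0.544
vertex 0.646 3.619 -1.226
endloop
endfacet
facet normal 0.749 0.544 0.378
outer loop
vertex 1.972 4.582 -0.557
vertex 2.467 3.891 -0.544
vertex 2.439 4.891 -1.927
endloop
endfacet
facet normal 0.315 0.209 -0.926
outer loop
vertex 2.934 4.201 -1.914
vertex 1.608 3.238 -2.583
vertex 2.439 4.891 -1.927
endloop
endfacet
facet normal 0.749 0.544 0.378
outer loop
vertex 2.439 4.891 -1.927
vertex 2.467 3.891 -0.544
vertex 2.934 4.201 -1.914
endloop
endfacet
facet normal 0.583 -0.813 0.015
outer loop
vertex 2.934 4.201 -1.914
vertex 1.141 2.929 -1.213
vertex 1.608 3.238 -2.583
endloop
endfacet
facet normal 0.582 -0.813 0.015
outer loop
vertex 2.467 3.891 -0.544
vertex 1.141 2.929 -1.213
vertex 2.934 4.201 -1.914
endloop
endfacet
facet normal -0.625 0.352 -0.697
outer loop
vertex -2.294 0.7 -4.319
vertex -3.07 0.18 -3.886
vertex -2.864 1.143 -3.584
endloop
endfacet
facet normal 0.811 0.472 0.345
outer loop
vertex -2.294 0.7 -4.319
vertex -2.864 1.143 -3.584
vertex -2.29 -0.26 -3.014
endloop
endfacet
facet normal -0.625 0.352 -0.697
outer loop
vertex -2.864 1.143 -3.584
vertex -3.07 0.18 -3.886
vertex -3.64 0.623 -3.151
endloop
endfacet
facet normal 0.197 0.437 0.878
outer loop
vertex -2.864 1.143 -3.584
vertex -3.64 0.623 -3.151
vertex -2.29 -0.26 -3.014
endloop
endfacet
facet normal -0.625 0.352 -0.697
outer loop
vertex -3.64 0.623 -3.151
vertex -3.07 0.18 -3.886
vertex -3.847 -0.34 -3.452
endloop
endfacet
facet normal -0.252 -0.239 0.938
outer loop
vertex -3.64 0.623 -3.151
vertex -3.847 -0.34 -3.452
vertex -2.29 -0.26 -3.014
endloop
endfacet
facet normal -0.625 0.352 -0.697
outer loop
vertex -3.847 -0.34 -3.452
vertex -3.07 0.18 -3.886
vertex -3.277 -0.783 -4.187
endloop
endfacet
facet normal -0.085 -0.881 0.465
outer loop
vertex -3.847 -0.34 -3.452
vertex -3.277 -0.783 -4.187
vertex -2.29 -0.26 -3.014
endloop
endfacet
facet normal -0.625 0.352 -0.697
outer loop
vertex -3.277 -0.783 -4.187
vertex -3.07 0.18 -3.886
vertex -2.501 -0.263 -4.62
endloop
endfacet
facet normal 0.529 -0.846 -0.068
outer loop
vertex -3.277 -0.783 -4.187
vertex -2.501 -0.263 -4.62
vertex -2.29 -0.26 -3.014
endloop
endfacet
facet normal -0.625 0.352 -0.697
outer loop
vertex -2.501 -0.263 -4.62
vertex -3.07 0.18 -3.886
vertex -2.294 0.7 -4.319
endloop
endfacet
facet normal 0.977 -0.170 -0.128
outer loop
vertex -2.501 -0.263 -4.62
vertex -2.294 0.7 -4.319
vertex -2.29 -0.26 -3.014
endloop
endfacet

endsolid


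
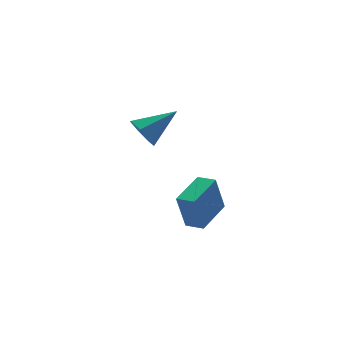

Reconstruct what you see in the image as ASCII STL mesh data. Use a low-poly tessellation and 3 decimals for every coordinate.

solid 
facet normal -0.876 0.065 -0.479
outer loop
vertex -1.861 2.159 -0.814
vertex -2.328 1.959 0.013
vertex -2.07 2.824 -0.342
endloop
endfacet
facet normal 0.717 0.539 -0.442
outer loop
vertex -1.861 2.159 -0.814
vertex -2.07 2.824 -0.342
vertex -0.472 1.821 1.027
endloop
endfacet
facet normal -0.875 0.064 -0.479
outer loop
vertex -2.07 2.824 -0.342
vertex -2.328 1.959 0.013
vertex -2.473 2.838 0.396
endloop
endfacet
facet normal 0.394 0.898 0.198
outer loop
vertex -2.07 2.824 -0.342
vertex -2.473 2.838 0.396
vertex -0.472 1.821 1.027
endloop
endfacet
facet normal -0.875 0.064 -0.479
outer loop
vertex -2.473 2.838 0.396
vertex -2.328 1.959 0.013
vertex -2.767 2.19 0.846
endloop
endfacet
facet normal 0.025 0.562 0.826
outer loop
vertex -2.473 2.838 0.396
vertex -2.767 2.19 0.846
vertex -0.472 1.821 1.027
endloop
endfacet
facet normal -0.875 0.065 -0.479
outer loop
vertex -2.767 2.19 0.846
vertex -2.328 1.959 0.013
vertex -2.731 1.368 0.668
endloop
endfacet
facet normal -0.111 -0.215 0.970
outer loop
vertex -2.767 2.19 0.846
vertex -2.731 1.368 0.668
vertex -0.472 1.821 1.027
endloop
endfacet
facet normal -0.875 0.065 -0.479
outer loop
vertex -2.731 1.368 0.668
vertex -2.328 1.959 0.013
vertex -2.391 0.991 -0.004
endloop
endfacet
facet normal 0.088 -0.849 0.521
outer loop
vertex -2.731 1.368 0.668
vertex -2.391 0.991 -0.004
vertex -0.472 1.821 1.027
endloop
endfacet
facet normal -0.875 0.065 -0.479
outer loop
vertex -2.391 0.991 -0.004
vertex -2.328 1.959 0.013
vertex -2.004 1.343 -0.663
endloop
endfacet
facet normal 0.472 -0.862 -0.184
outer loop
vertex -2.391 0.991 -0.004
vertex -2.004 1.343 -0.663
vertex -0.472 1.821 1.027
endloop
endfacet
facet normal -0.876 0.065 -0.479
outer loop
vertex -2.004 1.343 -0.663
vertex -2.328 1.959 0.013
vertex -1.861 2.159 -0.814
endloop
endfacet
facet normal 0.752 -0.245 -0.612
outer loop
vertex -2.004 1.343 -0.663
vertex -1.861 2.159 -0.814
vertex -0.472 1.821 1.027
endloop
endfacet
facet normal -0.856 -0.486 -0.175
outer loop
vertex -3.434 -4.839 -0.491
vertex -3.88 -4.002 -0.635
vertex -2.998 -4.931 -2.369
endloop
endfacet
facet normal 0.465 -0.873 0.151
outer loop
vertex -1.32 -3.978 -2.025
vertex -3.434 -4.839 -0.491
vertex -2.998 -4.931 -2.369
endloop
endfacet
facet normal -0.856 -0.486 -0.175
outer loop
vertex -2.998 -4.931 -2.369
vertex -3.88 -4.002 -0.635
vertex -3.444 -4.093 -2.513
endloop
endfacet
facet normal 0.226 -0.047 -0.973
outer loop
vertex -3.444 -4.093 -2.513
vertex -1.32 -3.978 -2.025
vertex -2.998 -4.931 -2.369
endloop
endfacet
facet normal -0.226 0.047 0.973
outer loop
vertex -3.434 -4.839 -0.491
vertex -2.202 -3.049 -0.291
vertex -3.88 -4.002 -0.635
endloop
endfacet
facet normal 0.464 -0.873 0.150
outer loop
vertex -1.756 -3.887 -0.147
vertex -3.434 -4.839 -0.491
vertex -1.32 -3.978 -2.025
endloop
endfacet
facet normal -0.226 0.047 0.973
outer loop
vertex -1.756 -3.887 -0.147
vertex -2.202 -3.049 -0.291
vertex -3.434 -4.839 -0.491
endloop
endfacet
facet normal -0.465 0.873 -0.150
outer loop
vertex -3.88 -4.002 -0.635
vertex -2.202 -3.049 -0.291
vertex -3.444 -4.093 -2.513
endloop
endfacet
facet normal 0.226 -0.047 -0.973
outer loop
vertex -1.766 -3.141 -2.169
vertex -1.32 -3.978 -2.025
vertex -3.444 -4.093 -2.513
endloop
endfacet
facet normal -0.464 0.873 -0.151
outer loop
vertex -3.444 -4.093 -2.513
vertex -2.202 -3.049 -0.291
vertex -1.766 -3.141 -2.169
endloop
endfacet
facet normal 0.856 0.486 0.175
outer loop
vertex -1.766 -3.141 -2.169
vertex -1.756 -3.887 -0.147
vertex -1.32 -3.978 -2.025
endloop
endfacet
facet normal 0.856 0.486 0.175
outer loop
vertex -2.202 -3.049 -0.291
vertex -1.756 -3.887 -0.147
vertex -1.766 -3.141 -2.169
endloop
endfacet

endsolid


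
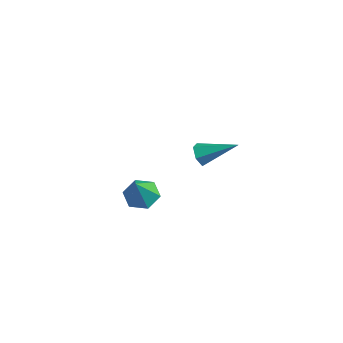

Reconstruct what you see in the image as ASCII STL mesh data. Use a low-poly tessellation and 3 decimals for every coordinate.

solid 
facet normal -0.307 0.457 -0.835
outer loop
vertex 4.024 -1.985 0.489
vertex 3.381 -2.444 0.474
vertex 3.365 -1.754 0.858
endloop
endfacet
facet normal 0.539 0.607 0.583
outer loop
vertex 4.024 -1.985 0.489
vertex 3.365 -1.754 0.858
vertex 3.899 -3.216 1.886
endloop
endfacet
facet normal -0.307 0.457 -0.835
outer loop
vertex 3.365 -1.754 0.858
vertex 3.381 -2.444 0.474
vertex 2.722 -2.213 0.843
endloop
endfacet
facet normal -0.343 0.453 0.823
outer loop
vertex 3.365 -1.754 0.858
vertex 2.722 -2.213 0.843
vertex 3.899 -3.216 1.886
endloop
endfacet
facet normal -0.307 0.457 -0.835
outer loop
vertex 2.722 -2.213 0.843
vertex 3.381 -2.444 0.474
vertex 2.738 -2.903 0.459
endloop
endfacet
facet normal -0.767 -0.325 0.553
outer loop
vertex 2.722 -2.213 0.843
vertex 2.738 -2.903 0.459
vertex 3.899 -3.216 1.886
endloop
endfacet
facet normal -0.306 0.456 -0.836
outer loop
vertex 2.738 -2.903 0.459
vertex 3.381 -2.444 0.474
vertex 3.397 -3.135 0.091
endloop
endfacet
facet normal -0.310 -0.950 0.044
outer loop
vertex 2.738 -2.903 0.459
vertex 3.397 -3.135 0.091
vertex 3.899 -3.216 1.886
endloop
endfacet
facet normal -0.306 0.456 -0.836
outer loop
vertex 3.397 -3.135 0.091
vertex 3.381 -2.444 0.474
vertex 4.04 -2.676 0.106
endloop
endfacet
facet normal 0.573 -0.796 -0.196
outer loop
vertex 3.397 -3.135 0.091
vertex 4.04 -2.676 0.106
vertex 3.899 -3.216 1.886
endloop
endfacet
facet normal -0.306 0.456 -0.836
outer loop
vertex 4.04 -2.676 0.106
vertex 3.381 -2.444 0.474
vertex 4.024 -1.985 0.489
endloop
endfacet
facet normal 0.997 -0.018 0.074
outer loop
vertex 4.04 -2.676 0.106
vertex 4.024 -1.985 0.489
vertex 3.899 -3.216 1.886
endloop
endfacet
facet normal -0.683 -0.582 -0.441
outer loop
vertex 1.709 2.467 -1.368
vertex 1.261 2.716 -1.003
vertex 1.396 2.979 -1.559
endloop
endfacet
facet normal 0.705 0.175 -0.687
outer loop
vertex 1.709 2.467 -1.368
vertex 1.396 2.979 -1.559
vertex 2.539 3.804 -0.177
endloop
endfacet
facet normal -0.684 -0.581 -0.441
outer loop
vertex 1.396 2.979 -1.559
vertex 1.261 2.716 -1.003
vertex 0.948 3.229 -1.193
endloop
endfacet
facet normal 0.035 0.845 -0.534
outer loop
vertex 1.396 2.979 -1.559
vertex 0.948 3.229 -1.193
vertex 2.539 3.804 -0.177
endloop
endfacet
facet normal -0.684 -0.581 -0.441
outer loop
vertex 0.948 3.229 -1.193
vertex 1.261 2.716 -1.003
vertex 0.813 2.966 -0.637
endloop
endfacet
facet normal -0.478 0.833 0.278
outer loop
vertex 0.948 3.229 -1.193
vertex 0.813 2.966 -0.637
vertex 2.539 3.804 -0.177
endloop
endfacet
facet normal -0.684 -0.581 -0.441
outer loop
vertex 0.813 2.966 -0.637
vertex 1.261 2.716 -1.003
vertex 1.125 2.454 -0.447
endloop
endfacet
facet normal -0.322 0.151 0.935
outer loop
vertex 0.813 2.966 -0.637
vertex 1.125 2.454 -0.447
vertex 2.539 3.804 -0.177
endloop
endfacet
facet normal -0.683 -0.582 -0.441
outer loop
vertex 1.125 2.454 -0.447
vertex 1.261 2.716 -1.003
vertex 1.574 2.204 -0.812
endloop
endfacet
facet normal 0.346 -0.519 0.781
outer loop
vertex 1.125 2.454 -0.447
vertex 1.574 2.204 -0.812
vertex 2.539 3.804 -0.177
endloop
endfacet
facet normal -0.683 -0.582 -0.441
outer loop
vertex 1.574 2.204 -0.812
vertex 1.261 2.716 -1.003
vertex 1.709 2.467 -1.368
endloop
endfacet
facet normal 0.861 -0.507 -0.031
outer loop
vertex 1.574 2.204 -0.812
vertex 1.709 2.467 -1.368
vertex 2.539 3.804 -0.177
endloop
endfacet

endsolid


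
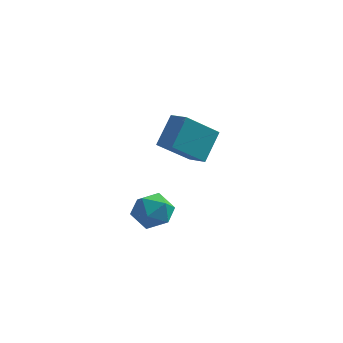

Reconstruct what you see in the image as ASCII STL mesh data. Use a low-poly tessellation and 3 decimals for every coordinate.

solid 
facet normal -0.800 0.531 -0.278
outer loop
vertex -0.682 2.21 2.157
vertex -0.349 3.319 3.318
vertex 0.453 3.236 0.852
endloop
endfacet
facet normal -0.203 -0.676 -0.708
outer loop
vertex 1.229 2.721 1.122
vertex -0.682 2.21 2.157
vertex 0.453 3.236 0.852
endloop
endfacet
facet normal -0.800 0.531 -0.278
outer loop
vertex 0.453 3.236 0.852
vertex -0.349 3.319 3.318
vertex 0.785 4.345 2.014
endloop
endfacet
facet normal 0.565 0.511 -0.649
outer loop
vertex 0.785 4.345 2.014
vertex 1.229 2.721 1.122
vertex 0.453 3.236 0.852
endloop
endfacet
facet normal -0.564 -0.510 0.649
outer loop
vertex -0.682 2.21 2.157
vertex 0.427 2.804 3.588
vertex -0.349 3.319 3.318
endloop
endfacet
facet normal -0.203 -0.676 -0.708
outer loop
vertex 0.095 1.695 2.426
vertex -0.682 2.21 2.157
vertex 1.229 2.721 1.122
endloop
endfacet
facet normal -0.564 -0.511 0.649
outer loop
vertex 0.095 1.695 2.426
vertex 0.427 2.804 3.588
vertex -0.682 2.21 2.157
endloop
endfacet
facet normal 0.202 0.676 0.708
outer loop
vertex -0.349 3.319 3.318
vertex 0.427 2.804 3.588
vertex 0.785 4.345 2.014
endloop
endfacet
facet normal 0.563 0.511 -0.649
outer loop
vertex 1.562 3.83 2.283
vertex 1.229 2.721 1.122
vertex 0.785 4.345 2.014
endloop
endfacet
facet normal 0.203 0.676 0.708
outer loop
vertex 0.785 4.345 2.014
vertex 0.427 2.804 3.588
vertex 1.562 3.83 2.283
endloop
endfacet
facet normal 0.800 -0.531 0.278
outer loop
vertex 1.562 3.83 2.283
vertex 0.095 1.695 2.426
vertex 1.229 2.721 1.122
endloop
endfacet
facet normal 0.800 -0.531 0.278
outer loop
vertex 0.427 2.804 3.588
vertex 0.095 1.695 2.426
vertex 1.562 3.83 2.283
endloop
endfacet
facet normal 0.393 0.896 0.206
outer loop
vertex 0.088 -0.583 0.431
vertex 0.218 -0.847 1.331
vertex 0.898 -0.998 0.691
endloop
endfacet
facet normal 0.517 0.714 -0.472
outer loop
vertex 0.088 -0.583 0.431
vertex 0.898 -0.998 0.691
vertex 0.483 -1.238 -0.126
endloop
endfacet
facet normal -0.113 0.603 -0.789
outer loop
vertex 0.088 -0.583 0.431
vertex 0.483 -1.238 -0.126
vertex -0.453 -1.235 0.01
endloop
endfacet
facet normal -0.626 0.717 -0.307
outer loop
vertex 0.088 -0.583 0.431
vertex -0.453 -1.235 0.01
vertex -0.617 -0.993 0.91
endloop
endfacet
facet normal -0.313 0.898 0.309
outer loop
vertex 0.088 -0.583 0.431
vertex -0.617 -0.993 0.91
vertex 0.218 -0.847 1.331
endloop
endfacet
facet normal 0.876 0.096 -0.473
outer loop
vertex 0.483 -1.238 -0.126
vertex 0.898 -0.998 0.691
vertex 0.857 -1.907 0.43
endloop
endfacet
facet normal 0.675 0.391 0.625
outer loop
vertex 0.898 -0.998 0.691
vertex 0.218 -0.847 1.331
vertex 0.693 -1.665 1.33
endloop
endfacet
facet normal -0.468 0.395 0.790
outer loop
vertex 0.218 -0.847 1.331
vertex -0.617 -0.993 0.91
vertex -0.243 -1.662 1.466
endloop
endfacet
facet normal -0.973 0.103 -0.205
outer loop
vertex -0.617 -0.993 0.91
vertex -0.453 -1.235 0.01
vertex -0.658 -1.902 0.649
endloop
endfacet
facet normal -0.144 -0.082 -0.986
outer loop
vertex -0.453 -1.235 0.01
vertex 0.483 -1.238 -0.126
vertex 0.022 -2.053 0.009
endloop
endfacet
facet normal 0.626 -0.717 0.307
outer loop
vertex 0.152 -2.317 0.909
vertex 0.857 -1.907 0.43
vertex 0.693 -1.665 1.33
endloop
endfacet
facet normal 0.113 -0.603 0.789
outer loop
vertex 0.152 -2.317 0.909
vertex 0.693 -1.665 1.33
vertex -0.243 -1.662 1.466
endloop
endfacet
facet normal -0.517 -0.714 0.472
outer loop
vertex 0.152 -2.317 0.909
vertex -0.243 -1.662 1.466
vertex -0.658 -1.902 0.649
endloop
endfacet
facet normal -0.393 -0.896 -0.206
outer loop
vertex 0.152 -2.317 0.909
vertex -0.658 -1.902 0.649
vertex 0.022 -2.053 0.009
endloop
endfacet
facet normal 0.313 -0.898 -0.309
outer loop
vertex 0.152 -2.317 0.909
vertex 0.022 -2.053 0.009
vertex 0.857 -1.907 0.43
endloop
endfacet
facet normal 0.973 -0.103 0.205
outer loop
vertex 0.693 -1.665 1.33
vertex 0.857 -1.907 0.43
vertex 0.898 -0.998 0.691
endloop
endfacet
facet normal 0.144 0.082 0.986
outer loop
vertex -0.243 -1.662 1.466
vertex 0.693 -1.665 1.33
vertex 0.218 -0.847 1.331
endloop
endfacet
facet normal -0.876 -0.096 0.473
outer loop
vertex -0.658 -1.902 0.649
vertex -0.243 -1.662 1.466
vertex -0.617 -0.993 0.91
endloop
endfacet
facet normal -0.675 -0.391 -0.625
outer loop
vertex 0.022 -2.053 0.009
vertex -0.658 -1.902 0.649
vertex -0.453 -1.235 0.01
endloop
endfacet
facet normal 0.468 -0.395 -0.790
outer loop
vertex 0.857 -1.907 0.43
vertex 0.022 -2.053 0.009
vertex 0.483 -1.238 -0.126
endloop
endfacet

endsolid
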